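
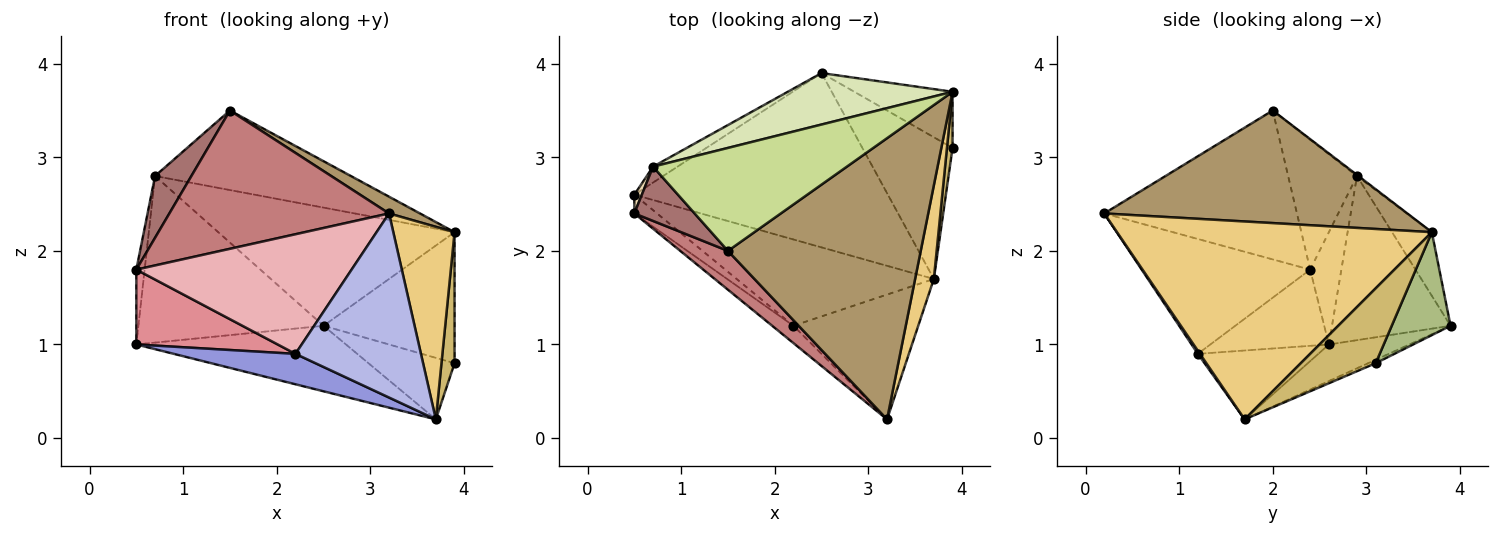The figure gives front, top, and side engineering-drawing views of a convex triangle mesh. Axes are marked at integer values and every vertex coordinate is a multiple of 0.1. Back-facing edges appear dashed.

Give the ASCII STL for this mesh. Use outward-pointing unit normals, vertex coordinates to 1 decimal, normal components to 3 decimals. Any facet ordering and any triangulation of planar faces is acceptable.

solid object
 facet normal -0.134 0.349 -0.928
  outer loop
   vertex 2.5 3.9 1.2
   vertex 3.7 1.7 0.2
   vertex 0.5 2.6 1.0
  endloop
 endfacet
 facet normal -0.035 0.398 -0.917
  outer loop
   vertex 2.5 3.9 1.2
   vertex 3.9 3.1 0.8
   vertex 3.7 1.7 0.2
  endloop
 endfacet
 facet normal -0.313 -0.316 -0.896
  outer loop
   vertex 2.2 1.2 0.9
   vertex 0.5 2.6 1.0
   vertex 3.7 1.7 0.2
  endloop
 endfacet
 facet normal 0.014 -0.828 -0.561
  outer loop
   vertex 2.2 1.2 0.9
   vertex 3.7 1.7 0.2
   vertex 3.2 0.2 2.4
  endloop
 endfacet
 facet normal -0.538 0.839 -0.080
  outer loop
   vertex 0.7 2.9 2.8
   vertex 2.5 3.9 1.2
   vertex 0.5 2.6 1.0
  endloop
 endfacet
 facet normal 0.381 0.850 -0.364
  outer loop
   vertex 3.9 3.7 2.2
   vertex 3.9 3.1 0.8
   vertex 2.5 3.9 1.2
  endloop
 endfacet
 facet normal -0.004 0.611 0.791
  outer loop
   vertex 3.9 3.7 2.2
   vertex 0.7 2.9 2.8
   vertex 1.5 2.0 3.5
  endloop
 endfacet
 facet normal -0.153 0.906 0.395
  outer loop
   vertex 3.9 3.7 2.2
   vertex 2.5 3.9 1.2
   vertex 0.7 2.9 2.8
  endloop
 endfacet
 facet normal 0.504 -0.051 0.862
  outer loop
   vertex 3.9 3.7 2.2
   vertex 1.5 2.0 3.5
   vertex 3.2 0.2 2.4
  endloop
 endfacet
 facet normal 0.982 -0.172 0.074
  outer loop
   vertex 3.9 3.7 2.2
   vertex 3.7 1.7 0.2
   vertex 3.9 3.1 0.8
  endloop
 endfacet
 facet normal 0.977 -0.190 0.092
  outer loop
   vertex 3.9 3.7 2.2
   vertex 3.2 0.2 2.4
   vertex 3.7 1.7 0.2
  endloop
 endfacet
 facet normal -0.964 0.257 0.064
  outer loop
   vertex 0.5 2.4 1.8
   vertex 0.7 2.9 2.8
   vertex 0.5 2.6 1.0
  endloop
 endfacet
 facet normal -0.818 -0.432 0.380
  outer loop
   vertex 0.5 2.4 1.8
   vertex 1.5 2.0 3.5
   vertex 0.7 2.9 2.8
  endloop
 endfacet
 facet normal -0.645 -0.736 0.206
  outer loop
   vertex 0.5 2.4 1.8
   vertex 3.2 0.2 2.4
   vertex 1.5 2.0 3.5
  endloop
 endfacet
 facet normal -0.631 -0.753 -0.188
  outer loop
   vertex 0.5 2.4 1.8
   vertex 0.5 2.6 1.0
   vertex 2.2 1.2 0.9
  endloop
 endfacet
 facet normal -0.612 -0.782 -0.113
  outer loop
   vertex 0.5 2.4 1.8
   vertex 2.2 1.2 0.9
   vertex 3.2 0.2 2.4
  endloop
 endfacet
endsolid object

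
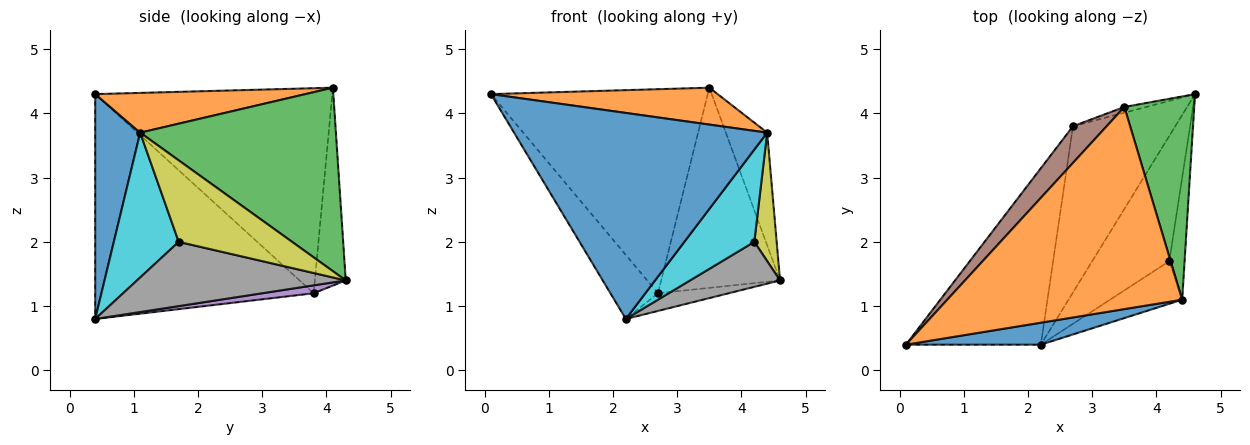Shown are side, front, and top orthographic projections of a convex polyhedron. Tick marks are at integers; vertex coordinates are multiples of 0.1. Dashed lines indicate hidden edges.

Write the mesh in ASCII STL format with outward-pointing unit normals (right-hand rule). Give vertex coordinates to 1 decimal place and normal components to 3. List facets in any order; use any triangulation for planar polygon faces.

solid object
 facet normal 0.174 -0.979 0.104
  outer loop
   vertex 4.4 1.1 3.7
   vertex 0.1 0.4 4.3
   vertex 2.2 0.4 0.8
  endloop
 endfacet
 facet normal 0.164 -0.177 0.970
  outer loop
   vertex 4.4 1.1 3.7
   vertex 3.5 4.1 4.4
   vertex 0.1 0.4 4.3
  endloop
 endfacet
 facet normal 0.917 0.194 0.349
  outer loop
   vertex 4.4 1.1 3.7
   vertex 4.6 4.3 1.4
   vertex 3.5 4.1 4.4
  endloop
 endfacet
 facet normal -0.843 0.183 -0.506
  outer loop
   vertex 2.7 3.8 1.2
   vertex 2.2 0.4 0.8
   vertex 0.1 0.4 4.3
  endloop
 endfacet
 facet normal 0.077 0.105 -0.991
  outer loop
   vertex 2.7 3.8 1.2
   vertex 4.6 4.3 1.4
   vertex 2.2 0.4 0.8
  endloop
 endfacet
 facet normal -0.733 0.670 0.120
  outer loop
   vertex 2.7 3.8 1.2
   vertex 0.1 0.4 4.3
   vertex 3.5 4.1 4.4
  endloop
 endfacet
 facet normal -0.252 0.967 -0.028
  outer loop
   vertex 2.7 3.8 1.2
   vertex 3.5 4.1 4.4
   vertex 4.6 4.3 1.4
  endloop
 endfacet
 facet normal 0.617 -0.266 -0.741
  outer loop
   vertex 4.2 1.7 2.0
   vertex 2.2 0.4 0.8
   vertex 4.6 4.3 1.4
  endloop
 endfacet
 facet normal 0.965 -0.190 -0.181
  outer loop
   vertex 4.2 1.7 2.0
   vertex 4.6 4.3 1.4
   vertex 4.4 1.1 3.7
  endloop
 endfacet
 facet normal 0.644 -0.695 -0.321
  outer loop
   vertex 4.2 1.7 2.0
   vertex 4.4 1.1 3.7
   vertex 2.2 0.4 0.8
  endloop
 endfacet
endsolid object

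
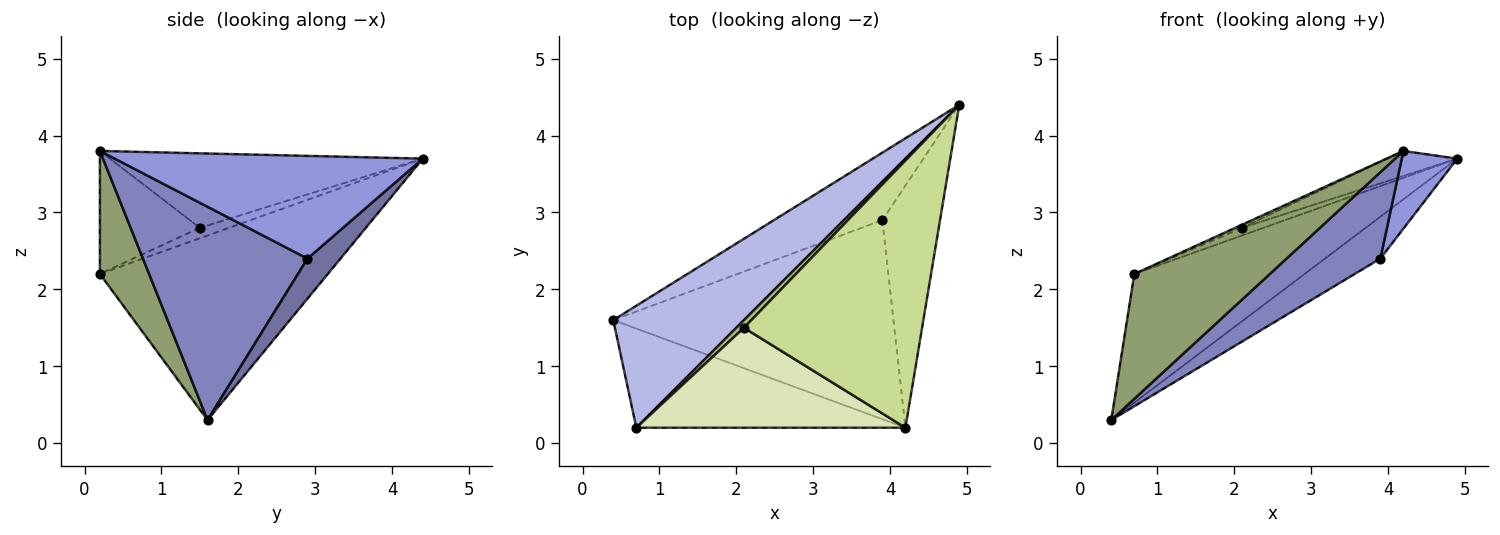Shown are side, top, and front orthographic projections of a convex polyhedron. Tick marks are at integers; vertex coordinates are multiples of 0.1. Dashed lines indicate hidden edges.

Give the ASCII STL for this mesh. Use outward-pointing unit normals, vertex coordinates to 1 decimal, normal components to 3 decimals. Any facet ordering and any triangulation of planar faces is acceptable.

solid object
 facet normal 0.300 0.503 -0.811
  outer loop
   vertex 3.9 2.9 2.4
   vertex 0.4 1.6 0.3
   vertex 4.9 4.4 3.7
  endloop
 endfacet
 facet normal 0.573 -0.326 -0.752
  outer loop
   vertex 3.9 2.9 2.4
   vertex 4.2 0.2 3.8
   vertex 0.4 1.6 0.3
  endloop
 endfacet
 facet normal 0.861 -0.155 -0.484
  outer loop
   vertex 3.9 2.9 2.4
   vertex 4.9 4.4 3.7
   vertex 4.2 0.2 3.8
  endloop
 endfacet
 facet normal -0.697 0.521 0.494
  outer loop
   vertex 0.7 0.2 2.2
   vertex 4.9 4.4 3.7
   vertex 0.4 1.6 0.3
  endloop
 endfacet
 facet normal 0.273 -0.753 -0.598
  outer loop
   vertex 0.7 0.2 2.2
   vertex 0.4 1.6 0.3
   vertex 4.2 0.2 3.8
  endloop
 endfacet
 facet normal -0.692 0.510 0.510
  outer loop
   vertex 2.1 1.5 2.8
   vertex 4.9 4.4 3.7
   vertex 0.7 0.2 2.2
  endloop
 endfacet
 facet normal -0.384 0.086 0.919
  outer loop
   vertex 2.1 1.5 2.8
   vertex 4.2 0.2 3.8
   vertex 4.9 4.4 3.7
  endloop
 endfacet
 facet normal -0.416 0.028 0.909
  outer loop
   vertex 2.1 1.5 2.8
   vertex 0.7 0.2 2.2
   vertex 4.2 0.2 3.8
  endloop
 endfacet
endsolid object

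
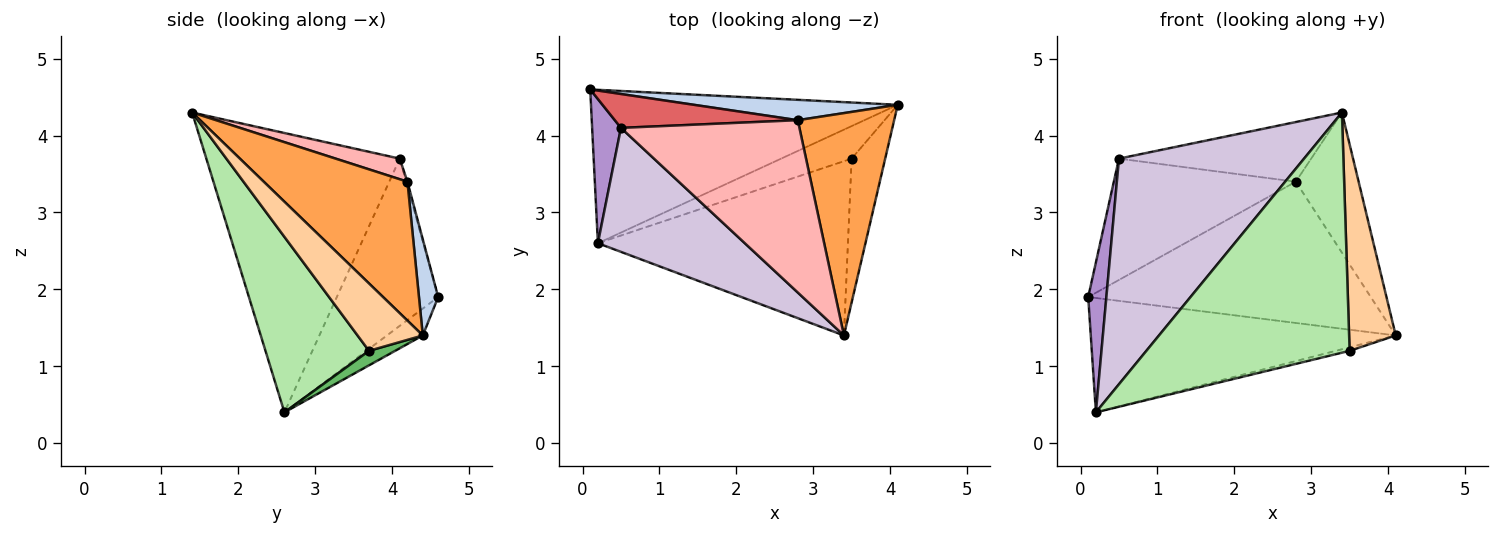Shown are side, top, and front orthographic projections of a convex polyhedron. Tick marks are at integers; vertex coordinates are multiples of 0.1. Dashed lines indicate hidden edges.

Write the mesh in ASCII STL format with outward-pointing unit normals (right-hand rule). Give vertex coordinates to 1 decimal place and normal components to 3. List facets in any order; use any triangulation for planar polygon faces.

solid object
 facet normal -0.070 0.596 -0.800
  outer loop
   vertex 0.2 2.6 0.4
   vertex 0.1 4.6 1.9
   vertex 4.1 4.4 1.4
  endloop
 endfacet
 facet normal 0.067 0.988 0.142
  outer loop
   vertex 2.8 4.2 3.4
   vertex 4.1 4.4 1.4
   vertex 0.1 4.6 1.9
  endloop
 endfacet
 facet normal 0.773 0.338 0.536
  outer loop
   vertex 2.8 4.2 3.4
   vertex 3.4 1.4 4.3
   vertex 4.1 4.4 1.4
  endloop
 endfacet
 facet normal 0.754 -0.539 -0.376
  outer loop
   vertex 3.5 3.7 1.2
   vertex 4.1 4.4 1.4
   vertex 3.4 1.4 4.3
  endloop
 endfacet
 facet normal 0.201 0.106 -0.974
  outer loop
   vertex 3.5 3.7 1.2
   vertex 0.2 2.6 0.4
   vertex 4.1 4.4 1.4
  endloop
 endfacet
 facet normal 0.381 -0.748 -0.543
  outer loop
   vertex 3.5 3.7 1.2
   vertex 3.4 1.4 4.3
   vertex 0.2 2.6 0.4
  endloop
 endfacet
 facet normal -0.007 0.963 0.269
  outer loop
   vertex 0.5 4.1 3.7
   vertex 2.8 4.2 3.4
   vertex 0.1 4.6 1.9
  endloop
 endfacet
 facet normal 0.108 0.325 0.939
  outer loop
   vertex 0.5 4.1 3.7
   vertex 3.4 1.4 4.3
   vertex 2.8 4.2 3.4
  endloop
 endfacet
 facet normal -0.970 -0.174 0.167
  outer loop
   vertex 0.5 4.1 3.7
   vertex 0.1 4.6 1.9
   vertex 0.2 2.6 0.4
  endloop
 endfacet
 facet normal -0.675 -0.646 0.355
  outer loop
   vertex 0.5 4.1 3.7
   vertex 0.2 2.6 0.4
   vertex 3.4 1.4 4.3
  endloop
 endfacet
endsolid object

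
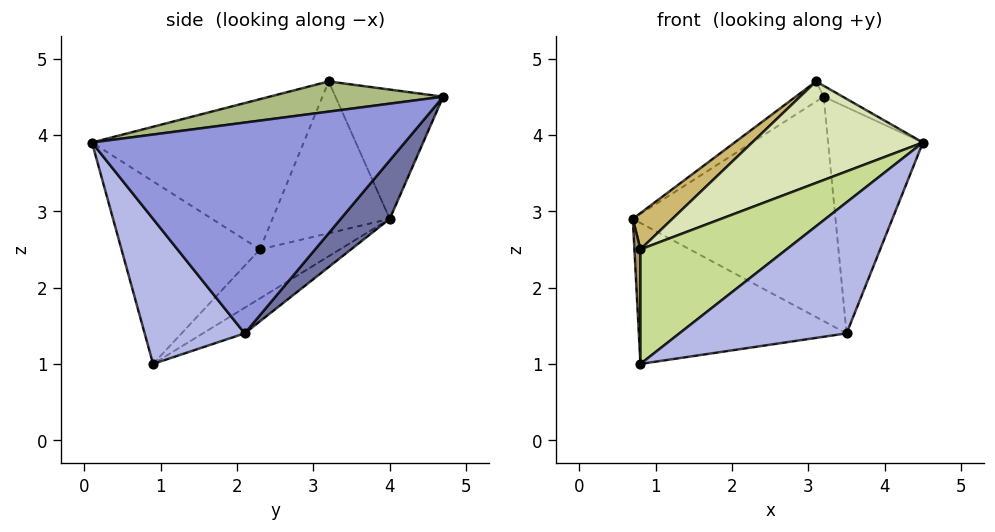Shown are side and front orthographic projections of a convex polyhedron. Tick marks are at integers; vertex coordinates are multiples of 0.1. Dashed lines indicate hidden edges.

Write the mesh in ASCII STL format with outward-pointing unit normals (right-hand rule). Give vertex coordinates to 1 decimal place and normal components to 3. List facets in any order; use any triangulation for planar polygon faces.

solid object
 facet normal 0.184 0.762 -0.621
  outer loop
   vertex 3.5 2.1 1.4
   vertex 0.7 4.0 2.9
   vertex 3.2 4.7 4.5
  endloop
 endfacet
 facet normal -0.104 0.517 -0.849
  outer loop
   vertex 3.5 2.1 1.4
   vertex 0.8 0.9 1.0
   vertex 0.7 4.0 2.9
  endloop
 endfacet
 facet normal 0.946 0.287 -0.149
  outer loop
   vertex 3.5 2.1 1.4
   vertex 3.2 4.7 4.5
   vertex 4.5 0.1 3.9
  endloop
 endfacet
 facet normal 0.383 -0.640 -0.666
  outer loop
   vertex 3.5 2.1 1.4
   vertex 4.5 0.1 3.9
   vertex 0.8 0.9 1.0
  endloop
 endfacet
 facet normal -0.562 0.146 0.814
  outer loop
   vertex 3.1 3.2 4.7
   vertex 3.2 4.7 4.5
   vertex 0.7 4.0 2.9
  endloop
 endfacet
 facet normal 0.601 0.066 0.796
  outer loop
   vertex 3.1 3.2 4.7
   vertex 4.5 0.1 3.9
   vertex 3.2 4.7 4.5
  endloop
 endfacet
 facet normal -0.570 -0.601 0.561
  outer loop
   vertex 0.8 2.3 2.5
   vertex 0.8 0.9 1.0
   vertex 4.5 0.1 3.9
  endloop
 endfacet
 facet normal -0.531 -0.429 0.731
  outer loop
   vertex 0.8 2.3 2.5
   vertex 4.5 0.1 3.9
   vertex 3.1 3.2 4.7
  endloop
 endfacet
 facet normal -0.995 -0.075 0.070
  outer loop
   vertex 0.8 2.3 2.5
   vertex 0.7 4.0 2.9
   vertex 0.8 0.9 1.0
  endloop
 endfacet
 facet normal -0.631 -0.213 0.746
  outer loop
   vertex 0.8 2.3 2.5
   vertex 3.1 3.2 4.7
   vertex 0.7 4.0 2.9
  endloop
 endfacet
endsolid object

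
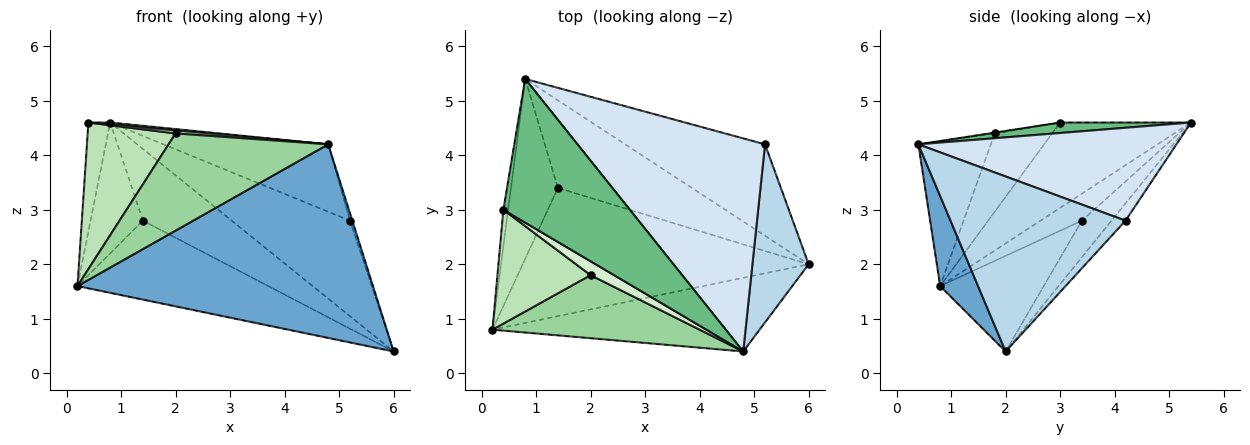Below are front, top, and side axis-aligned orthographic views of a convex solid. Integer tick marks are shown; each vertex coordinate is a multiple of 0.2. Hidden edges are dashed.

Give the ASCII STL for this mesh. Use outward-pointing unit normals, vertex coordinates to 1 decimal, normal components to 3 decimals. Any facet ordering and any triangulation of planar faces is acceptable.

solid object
 facet normal 0.119 -0.928 -0.353
  outer loop
   vertex 4.8 0.4 4.2
   vertex 0.2 0.8 1.6
   vertex 6.0 2.0 0.4
  endloop
 endfacet
 facet normal -0.085 0.720 -0.689
  outer loop
   vertex 5.2 4.2 2.8
   vertex 6.0 2.0 0.4
   vertex 0.8 5.4 4.6
  endloop
 endfacet
 facet normal 0.952 0.012 0.306
  outer loop
   vertex 5.2 4.2 2.8
   vertex 4.8 0.4 4.2
   vertex 6.0 2.0 0.4
  endloop
 endfacet
 facet normal 0.427 0.273 0.862
  outer loop
   vertex 5.2 4.2 2.8
   vertex 0.8 5.4 4.6
   vertex 4.8 0.4 4.2
  endloop
 endfacet
 facet normal -0.274 0.504 -0.819
  outer loop
   vertex 1.4 3.4 2.8
   vertex 6.0 2.0 0.4
   vertex 0.2 0.8 1.6
  endloop
 endfacet
 facet normal -0.422 0.533 -0.733
  outer loop
   vertex 1.4 3.4 2.8
   vertex 0.2 0.8 1.6
   vertex 0.8 5.4 4.6
  endloop
 endfacet
 facet normal -0.207 0.620 -0.757
  outer loop
   vertex 1.4 3.4 2.8
   vertex 0.8 5.4 4.6
   vertex 6.0 2.0 0.4
  endloop
 endfacet
 facet normal -0.985 0.164 -0.055
  outer loop
   vertex 0.4 3.0 4.6
   vertex 0.8 5.4 4.6
   vertex 0.2 0.8 1.6
  endloop
 endfacet
 facet normal 0.082 -0.014 0.996
  outer loop
   vertex 0.4 3.0 4.6
   vertex 4.8 0.4 4.2
   vertex 0.8 5.4 4.6
  endloop
 endfacet
 facet normal -0.356 -0.784 0.509
  outer loop
   vertex 2.0 1.8 4.4
   vertex 0.2 0.8 1.6
   vertex 4.8 0.4 4.2
  endloop
 endfacet
 facet normal -0.458 -0.702 0.545
  outer loop
   vertex 2.0 1.8 4.4
   vertex 0.4 3.0 4.6
   vertex 0.2 0.8 1.6
  endloop
 endfacet
 facet normal -0.035 -0.209 0.977
  outer loop
   vertex 2.0 1.8 4.4
   vertex 4.8 0.4 4.2
   vertex 0.4 3.0 4.6
  endloop
 endfacet
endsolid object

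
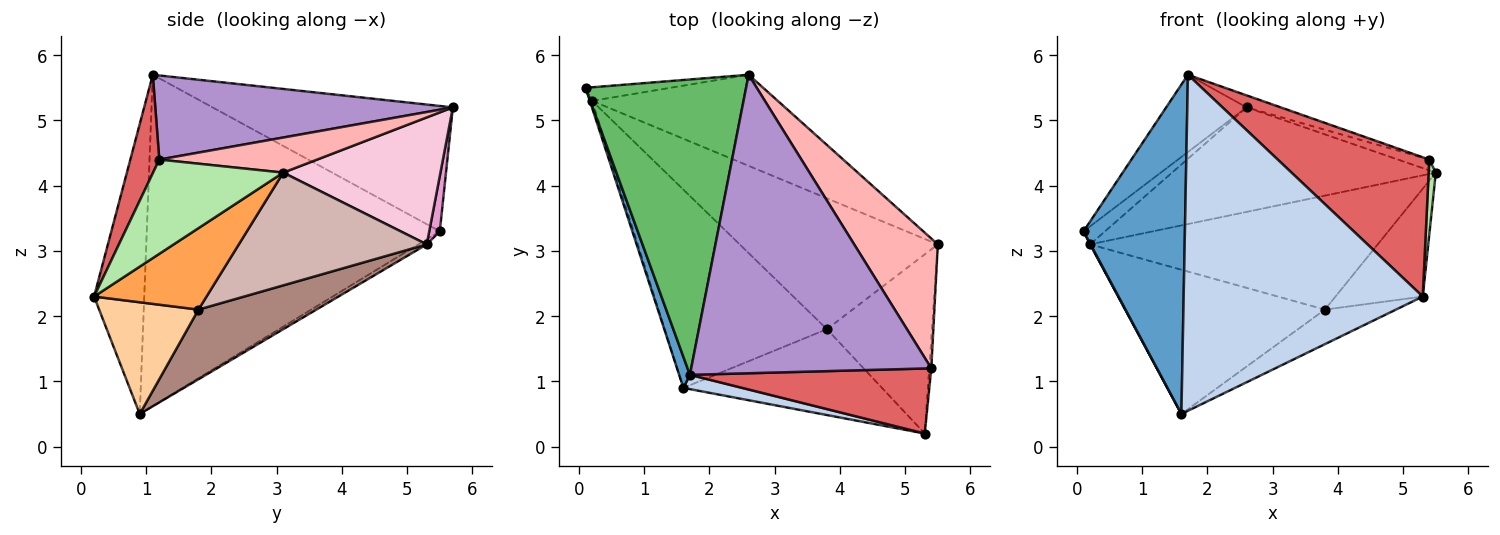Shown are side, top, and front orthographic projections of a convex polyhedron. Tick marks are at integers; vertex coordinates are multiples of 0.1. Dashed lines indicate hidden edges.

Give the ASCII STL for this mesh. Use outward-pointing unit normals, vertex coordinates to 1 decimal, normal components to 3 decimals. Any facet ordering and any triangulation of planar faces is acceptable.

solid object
 facet normal -0.945 -0.327 0.031
  outer loop
   vertex 1.7 1.1 5.7
   vertex 0.1 5.5 3.3
   vertex 1.6 0.9 0.5
  endloop
 endfacet
 facet normal -0.205 -0.978 0.042
  outer loop
   vertex 5.3 0.2 2.3
   vertex 1.7 1.1 5.7
   vertex 1.6 0.9 0.5
  endloop
 endfacet
 facet normal 0.553 0.429 -0.714
  outer loop
   vertex 3.8 1.8 2.1
   vertex 5.5 3.1 4.2
   vertex 5.3 0.2 2.3
  endloop
 endfacet
 facet normal 0.463 0.331 -0.822
  outer loop
   vertex 3.8 1.8 2.1
   vertex 5.3 0.2 2.3
   vertex 1.6 0.9 0.5
  endloop
 endfacet
 facet normal -0.603 0.202 0.772
  outer loop
   vertex 2.6 5.7 5.2
   vertex 0.1 5.5 3.3
   vertex 1.7 1.1 5.7
  endloop
 endfacet
 facet normal 0.998 -0.055 -0.021
  outer loop
   vertex 5.4 1.2 4.4
   vertex 5.3 0.2 2.3
   vertex 5.5 3.1 4.2
  endloop
 endfacet
 facet normal 0.171 -0.893 0.417
  outer loop
   vertex 5.4 1.2 4.4
   vertex 1.7 1.1 5.7
   vertex 5.3 0.2 2.3
  endloop
 endfacet
 facet normal 0.386 0.076 0.919
  outer loop
   vertex 5.4 1.2 4.4
   vertex 5.5 3.1 4.2
   vertex 2.6 5.7 5.2
  endloop
 endfacet
 facet normal 0.330 0.038 0.943
  outer loop
   vertex 5.4 1.2 4.4
   vertex 2.6 5.7 5.2
   vertex 1.7 1.1 5.7
  endloop
 endfacet
 facet normal -0.913 -0.051 -0.406
  outer loop
   vertex 0.2 5.3 3.1
   vertex 1.6 0.9 0.5
   vertex 0.1 5.5 3.3
  endloop
 endfacet
 facet normal 0.328 0.556 -0.764
  outer loop
   vertex 0.2 5.3 3.1
   vertex 3.8 1.8 2.1
   vertex 1.6 0.9 0.5
  endloop
 endfacet
 facet normal 0.394 0.604 -0.693
  outer loop
   vertex 0.2 5.3 3.1
   vertex 5.5 3.1 4.2
   vertex 3.8 1.8 2.1
  endloop
 endfacet
 facet normal 0.366 0.743 -0.560
  outer loop
   vertex 0.2 5.3 3.1
   vertex 0.1 5.5 3.3
   vertex 2.6 5.7 5.2
  endloop
 endfacet
 facet normal 0.410 0.688 -0.599
  outer loop
   vertex 0.2 5.3 3.1
   vertex 2.6 5.7 5.2
   vertex 5.5 3.1 4.2
  endloop
 endfacet
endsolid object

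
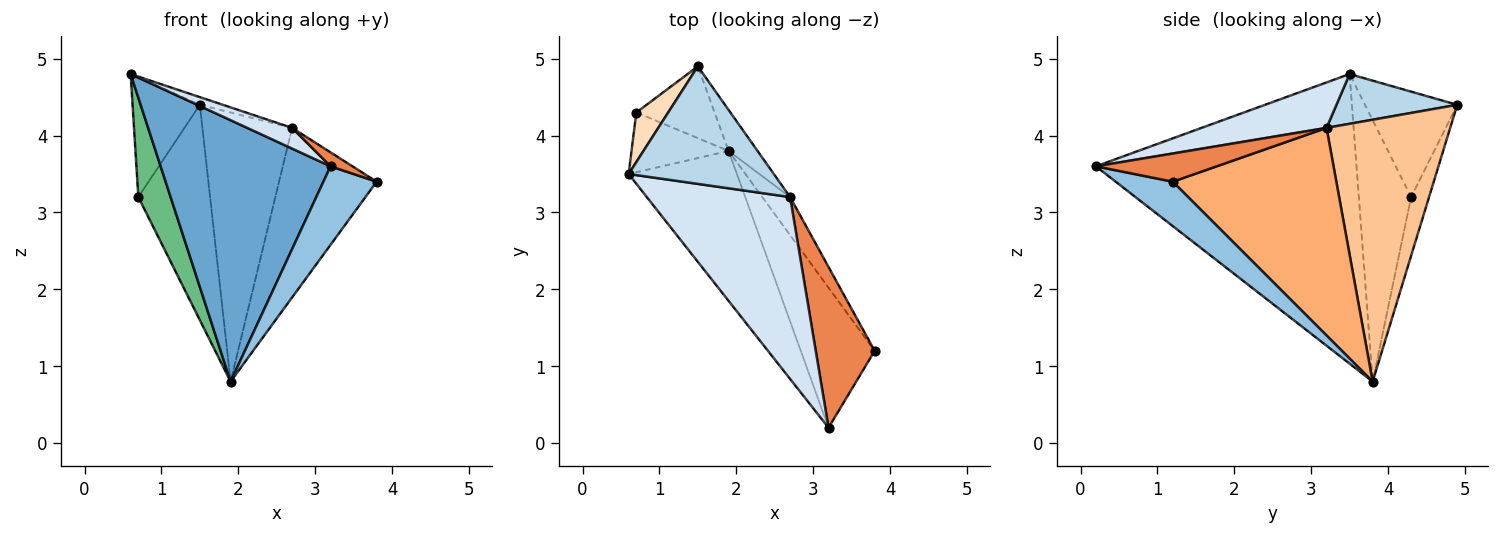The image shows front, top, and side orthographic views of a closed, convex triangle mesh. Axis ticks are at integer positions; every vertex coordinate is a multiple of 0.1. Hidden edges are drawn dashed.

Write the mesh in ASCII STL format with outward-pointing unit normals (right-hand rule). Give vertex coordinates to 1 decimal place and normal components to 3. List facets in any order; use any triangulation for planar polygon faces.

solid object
 facet normal -0.799 -0.521 -0.299
  outer loop
   vertex 3.2 0.2 3.6
   vertex 0.6 3.5 4.8
   vertex 1.9 3.8 0.8
  endloop
 endfacet
 facet normal 0.464 -0.433 -0.772
  outer loop
   vertex 3.2 0.2 3.6
   vertex 1.9 3.8 0.8
   vertex 3.8 1.2 3.4
  endloop
 endfacet
 facet normal 0.324 0.062 0.944
  outer loop
   vertex 2.7 3.2 4.1
   vertex 1.5 4.9 4.4
   vertex 0.6 3.5 4.8
  endloop
 endfacet
 facet normal 0.300 -0.108 0.948
  outer loop
   vertex 2.7 3.2 4.1
   vertex 0.6 3.5 4.8
   vertex 3.2 0.2 3.6
  endloop
 endfacet
 facet normal 0.430 -0.078 0.899
  outer loop
   vertex 2.7 3.2 4.1
   vertex 3.2 0.2 3.6
   vertex 3.8 1.2 3.4
  endloop
 endfacet
 facet normal 0.853 0.509 -0.114
  outer loop
   vertex 2.7 3.2 4.1
   vertex 3.8 1.2 3.4
   vertex 1.9 3.8 0.8
  endloop
 endfacet
 facet normal 0.806 0.585 -0.089
  outer loop
   vertex 2.7 3.2 4.1
   vertex 1.9 3.8 0.8
   vertex 1.5 4.9 4.4
  endloop
 endfacet
 facet normal -0.785 0.572 0.237
  outer loop
   vertex 0.7 4.3 3.2
   vertex 0.6 3.5 4.8
   vertex 1.5 4.9 4.4
  endloop
 endfacet
 facet normal -0.811 -0.501 -0.301
  outer loop
   vertex 0.7 4.3 3.2
   vertex 1.9 3.8 0.8
   vertex 0.6 3.5 4.8
  endloop
 endfacet
 facet normal -0.231 0.923 -0.308
  outer loop
   vertex 0.7 4.3 3.2
   vertex 1.5 4.9 4.4
   vertex 1.9 3.8 0.8
  endloop
 endfacet
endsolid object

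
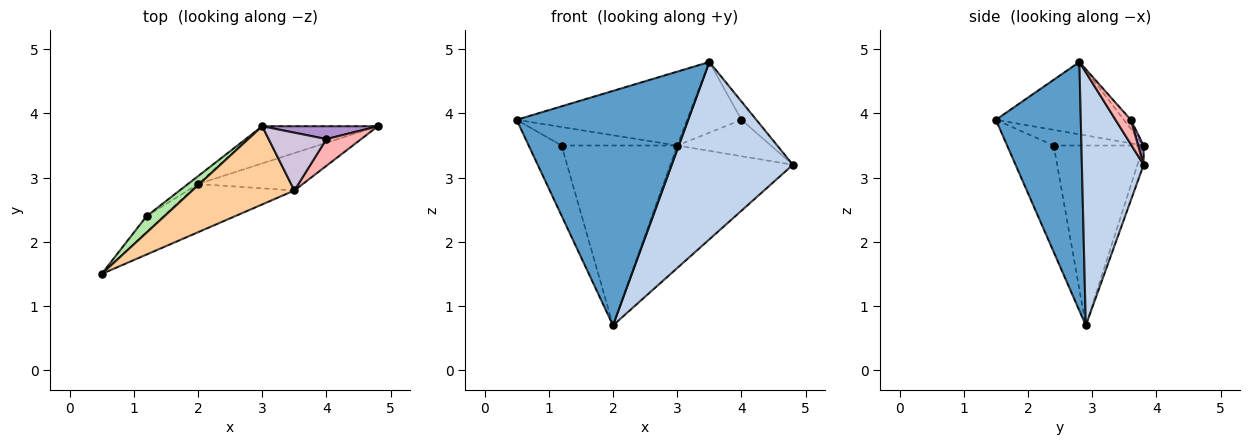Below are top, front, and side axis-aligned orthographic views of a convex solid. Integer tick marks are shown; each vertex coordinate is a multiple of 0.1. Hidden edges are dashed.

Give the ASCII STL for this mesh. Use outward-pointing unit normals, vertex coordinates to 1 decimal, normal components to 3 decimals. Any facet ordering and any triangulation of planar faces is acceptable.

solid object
 facet normal 0.436 -0.881 -0.181
  outer loop
   vertex 3.5 2.8 4.8
   vertex 0.5 1.5 3.9
   vertex 2.0 2.9 0.7
  endloop
 endfacet
 facet normal 0.446 -0.876 -0.185
  outer loop
   vertex 3.5 2.8 4.8
   vertex 2.0 2.9 0.7
   vertex 4.8 3.8 3.2
  endloop
 endfacet
 facet normal -0.048 0.956 -0.290
  outer loop
   vertex 3.0 3.8 3.5
   vertex 4.8 3.8 3.2
   vertex 2.0 2.9 0.7
  endloop
 endfacet
 facet normal -0.458 0.611 0.646
  outer loop
   vertex 3.0 3.8 3.5
   vertex 0.5 1.5 3.9
   vertex 3.5 2.8 4.8
  endloop
 endfacet
 facet normal -0.810 0.572 -0.129
  outer loop
   vertex 1.2 2.4 3.5
   vertex 2.0 2.9 0.7
   vertex 0.5 1.5 3.9
  endloop
 endfacet
 facet normal -0.503 0.646 0.574
  outer loop
   vertex 1.2 2.4 3.5
   vertex 0.5 1.5 3.9
   vertex 3.0 3.8 3.5
  endloop
 endfacet
 facet normal -0.614 0.789 -0.034
  outer loop
   vertex 1.2 2.4 3.5
   vertex 3.0 3.8 3.5
   vertex 2.0 2.9 0.7
  endloop
 endfacet
 facet normal 0.502 0.489 0.713
  outer loop
   vertex 4.0 3.6 3.9
   vertex 3.5 2.8 4.8
   vertex 4.8 3.8 3.2
  endloop
 endfacet
 facet normal 0.055 0.942 0.332
  outer loop
   vertex 4.0 3.6 3.9
   vertex 4.8 3.8 3.2
   vertex 3.0 3.8 3.5
  endloop
 endfacet
 facet normal -0.098 0.770 0.630
  outer loop
   vertex 4.0 3.6 3.9
   vertex 3.0 3.8 3.5
   vertex 3.5 2.8 4.8
  endloop
 endfacet
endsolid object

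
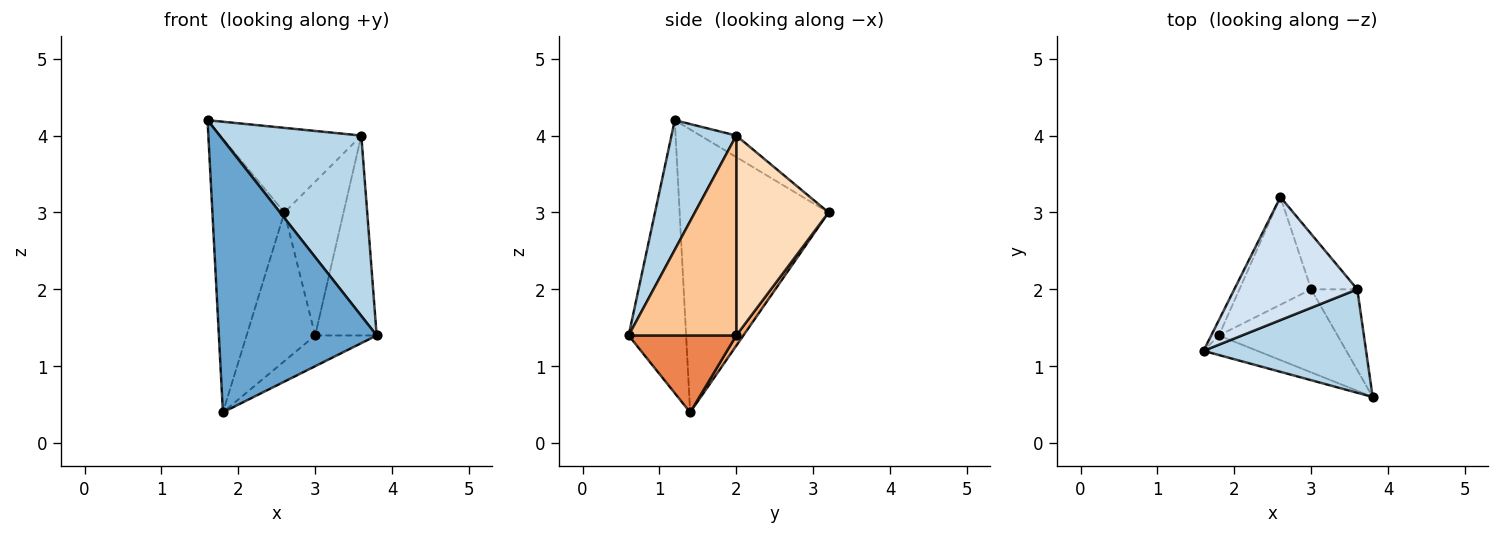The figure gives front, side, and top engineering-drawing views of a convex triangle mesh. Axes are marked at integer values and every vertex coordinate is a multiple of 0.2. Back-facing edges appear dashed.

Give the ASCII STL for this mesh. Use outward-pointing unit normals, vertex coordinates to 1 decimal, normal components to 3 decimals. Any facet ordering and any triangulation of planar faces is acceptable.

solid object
 facet normal -0.341 -0.938 -0.067
  outer loop
   vertex 1.8 1.4 0.4
   vertex 3.8 0.6 1.4
   vertex 1.6 1.2 4.2
  endloop
 endfacet
 facet normal -0.900 0.435 -0.024
  outer loop
   vertex 1.8 1.4 0.4
   vertex 1.6 1.2 4.2
   vertex 2.6 3.2 3.0
  endloop
 endfacet
 facet normal 0.369 -0.806 0.463
  outer loop
   vertex 3.6 2.0 4.0
   vertex 1.6 1.2 4.2
   vertex 3.8 0.6 1.4
  endloop
 endfacet
 facet normal -0.143 0.561 0.816
  outer loop
   vertex 3.6 2.0 4.0
   vertex 2.6 3.2 3.0
   vertex 1.6 1.2 4.2
  endloop
 endfacet
 facet normal 0.519 0.297 -0.801
  outer loop
   vertex 3.0 2.0 1.4
   vertex 3.8 0.6 1.4
   vertex 1.8 1.4 0.4
  endloop
 endfacet
 facet normal 0.083 0.807 -0.584
  outer loop
   vertex 3.0 2.0 1.4
   vertex 1.8 1.4 0.4
   vertex 2.6 3.2 3.0
  endloop
 endfacet
 facet normal 0.851 0.486 -0.196
  outer loop
   vertex 3.0 2.0 1.4
   vertex 3.6 2.0 4.0
   vertex 3.8 0.6 1.4
  endloop
 endfacet
 facet normal 0.826 0.530 -0.191
  outer loop
   vertex 3.0 2.0 1.4
   vertex 2.6 3.2 3.0
   vertex 3.6 2.0 4.0
  endloop
 endfacet
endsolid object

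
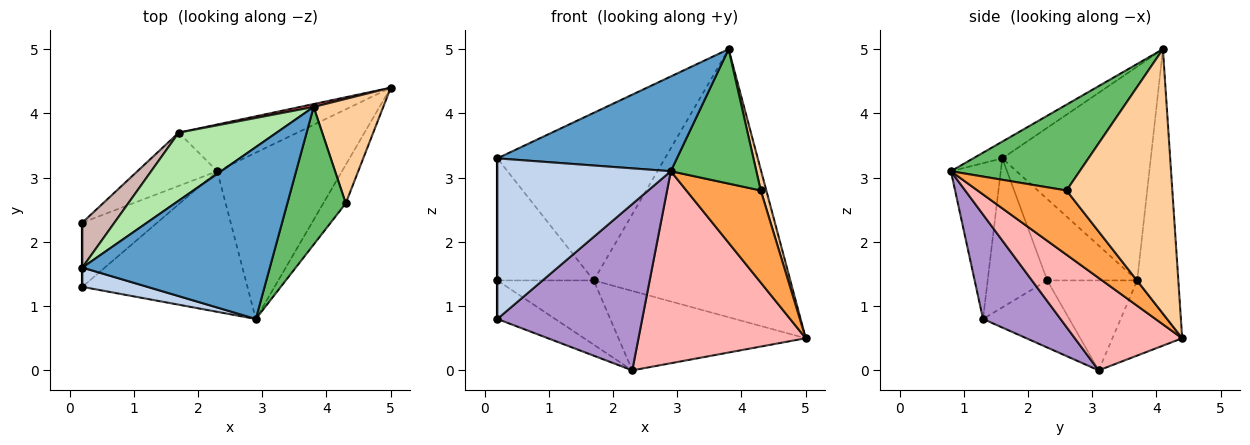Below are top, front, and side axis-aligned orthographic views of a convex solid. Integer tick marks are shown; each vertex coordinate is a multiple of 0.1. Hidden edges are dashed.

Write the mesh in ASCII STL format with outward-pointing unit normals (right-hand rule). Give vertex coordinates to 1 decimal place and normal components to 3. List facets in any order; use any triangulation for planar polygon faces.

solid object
 facet normal -0.078 -0.481 0.873
  outer loop
   vertex 3.8 4.1 5.0
   vertex 0.2 1.6 3.3
   vertex 2.9 0.8 3.1
  endloop
 endfacet
 facet normal -0.274 -0.955 0.115
  outer loop
   vertex 0.2 1.3 0.8
   vertex 2.9 0.8 3.1
   vertex 0.2 1.6 3.3
  endloop
 endfacet
 facet normal 0.741 -0.619 -0.259
  outer loop
   vertex 4.3 2.6 2.8
   vertex 2.9 0.8 3.1
   vertex 5.0 4.4 0.5
  endloop
 endfacet
 facet normal 0.966 -0.051 0.254
  outer loop
   vertex 4.3 2.6 2.8
   vertex 5.0 4.4 0.5
   vertex 3.8 4.1 5.0
  endloop
 endfacet
 facet normal 0.725 -0.481 0.493
  outer loop
   vertex 4.3 2.6 2.8
   vertex 3.8 4.1 5.0
   vertex 2.9 0.8 3.1
  endloop
 endfacet
 facet normal -0.635 0.716 0.291
  outer loop
   vertex 1.7 3.7 1.4
   vertex 0.2 1.6 3.3
   vertex 3.8 4.1 5.0
  endloop
 endfacet
 facet normal -0.205 0.979 0.011
  outer loop
   vertex 1.7 3.7 1.4
   vertex 3.8 4.1 5.0
   vertex 5.0 4.4 0.5
  endloop
 endfacet
 facet normal 0.437 -0.680 -0.589
  outer loop
   vertex 2.3 3.1 0.0
   vertex 5.0 4.4 0.5
   vertex 2.9 0.8 3.1
  endloop
 endfacet
 facet normal 0.378 -0.707 -0.598
  outer loop
   vertex 2.3 3.1 0.0
   vertex 2.9 0.8 3.1
   vertex 0.2 1.3 0.8
  endloop
 endfacet
 facet normal -0.306 0.821 -0.483
  outer loop
   vertex 2.3 3.1 0.0
   vertex 1.7 3.7 1.4
   vertex 5.0 4.4 0.5
  endloop
 endfacet
 facet normal -1.000 0.000 0.000
  outer loop
   vertex 0.2 2.3 1.4
   vertex 0.2 1.3 0.8
   vertex 0.2 1.6 3.3
  endloop
 endfacet
 facet normal -0.659 0.706 0.260
  outer loop
   vertex 0.2 2.3 1.4
   vertex 0.2 1.6 3.3
   vertex 1.7 3.7 1.4
  endloop
 endfacet
 facet normal -0.609 0.408 -0.680
  outer loop
   vertex 0.2 2.3 1.4
   vertex 2.3 3.1 0.0
   vertex 0.2 1.3 0.8
  endloop
 endfacet
 facet normal -0.584 0.625 -0.518
  outer loop
   vertex 0.2 2.3 1.4
   vertex 1.7 3.7 1.4
   vertex 2.3 3.1 0.0
  endloop
 endfacet
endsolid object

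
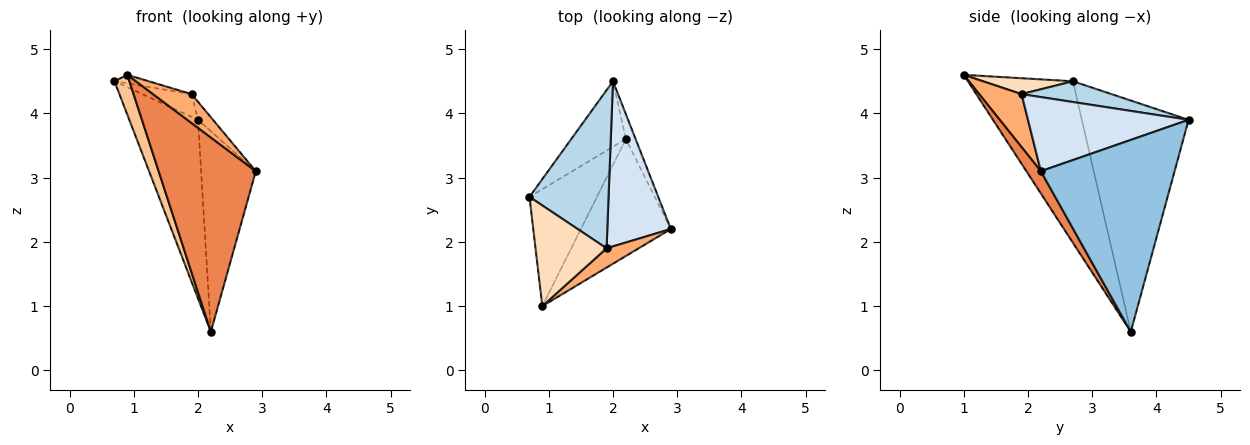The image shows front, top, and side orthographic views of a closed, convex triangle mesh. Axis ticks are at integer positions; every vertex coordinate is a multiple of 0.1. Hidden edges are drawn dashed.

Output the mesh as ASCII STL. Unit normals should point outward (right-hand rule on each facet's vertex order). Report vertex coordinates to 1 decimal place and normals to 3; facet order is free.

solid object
 facet normal -0.825 0.531 -0.195
  outer loop
   vertex 2.2 3.6 0.6
   vertex 0.7 2.7 4.5
   vertex 2.0 4.5 3.9
  endloop
 endfacet
 facet normal 0.925 0.378 -0.047
  outer loop
   vertex 2.2 3.6 0.6
   vertex 2.0 4.5 3.9
   vertex 2.9 2.2 3.1
  endloop
 endfacet
 facet normal 0.251 0.138 0.958
  outer loop
   vertex 1.9 1.9 4.3
   vertex 2.0 4.5 3.9
   vertex 0.7 2.7 4.5
  endloop
 endfacet
 facet normal 0.758 0.071 0.649
  outer loop
   vertex 1.9 1.9 4.3
   vertex 2.9 2.2 3.1
   vertex 2.0 4.5 3.9
  endloop
 endfacet
 facet normal 0.126 -0.850 -0.511
  outer loop
   vertex 0.9 1.0 4.6
   vertex 2.2 3.6 0.6
   vertex 2.9 2.2 3.1
  endloop
 endfacet
 facet normal 0.675 -0.614 0.409
  outer loop
   vertex 0.9 1.0 4.6
   vertex 2.9 2.2 3.1
   vertex 1.9 1.9 4.3
  endloop
 endfacet
 facet normal -0.915 -0.130 -0.382
  outer loop
   vertex 0.9 1.0 4.6
   vertex 0.7 2.7 4.5
   vertex 2.2 3.6 0.6
  endloop
 endfacet
 facet normal 0.217 0.083 0.973
  outer loop
   vertex 0.9 1.0 4.6
   vertex 1.9 1.9 4.3
   vertex 0.7 2.7 4.5
  endloop
 endfacet
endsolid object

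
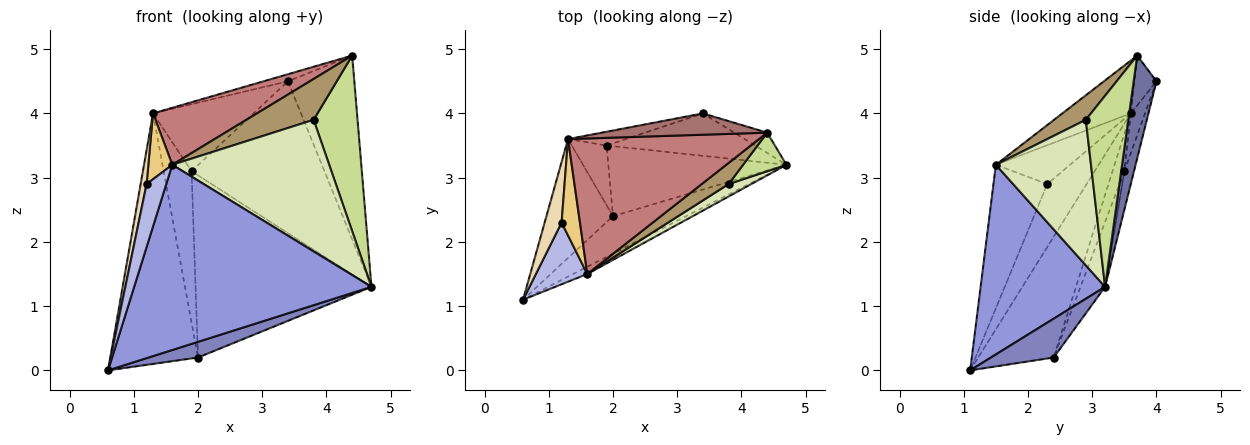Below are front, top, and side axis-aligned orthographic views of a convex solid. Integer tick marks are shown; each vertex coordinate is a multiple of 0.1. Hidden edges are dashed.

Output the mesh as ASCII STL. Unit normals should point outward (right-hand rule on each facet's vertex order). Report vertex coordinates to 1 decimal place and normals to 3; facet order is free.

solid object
 facet normal 0.324 0.940 -0.104
  outer loop
   vertex 4.4 3.7 4.9
   vertex 4.7 3.2 1.3
   vertex 3.4 4.0 4.5
  endloop
 endfacet
 facet normal 0.440 -0.347 -0.828
  outer loop
   vertex 2.0 2.4 0.2
   vertex 4.7 3.2 1.3
   vertex 0.6 1.1 0.0
  endloop
 endfacet
 facet normal 0.464 -0.885 -0.034
  outer loop
   vertex 1.6 1.5 3.2
   vertex 0.6 1.1 0.0
   vertex 4.7 3.2 1.3
  endloop
 endfacet
 facet normal -0.890 -0.326 0.319
  outer loop
   vertex 1.6 1.5 3.2
   vertex 1.2 2.3 2.9
   vertex 0.6 1.1 0.0
  endloop
 endfacet
 facet normal -0.070 0.961 -0.268
  outer loop
   vertex 1.9 3.5 3.1
   vertex 3.4 4.0 4.5
   vertex 4.7 3.2 1.3
  endloop
 endfacet
 facet normal -0.129 0.926 -0.356
  outer loop
   vertex 1.9 3.5 3.1
   vertex 4.7 3.2 1.3
   vertex 2.0 2.4 0.2
  endloop
 endfacet
 facet normal 0.687 -0.710 0.156
  outer loop
   vertex 3.8 2.9 3.9
   vertex 4.7 3.2 1.3
   vertex 4.4 3.7 4.9
  endloop
 endfacet
 facet normal 0.517 -0.852 0.081
  outer loop
   vertex 3.8 2.9 3.9
   vertex 1.6 1.5 3.2
   vertex 4.7 3.2 1.3
  endloop
 endfacet
 facet normal 0.387 -0.819 0.423
  outer loop
   vertex 3.8 2.9 3.9
   vertex 4.4 3.7 4.9
   vertex 1.6 1.5 3.2
  endloop
 endfacet
 facet normal -0.137 0.970 -0.199
  outer loop
   vertex 1.3 3.6 4.0
   vertex 3.4 4.0 4.5
   vertex 1.9 3.5 3.1
  endloop
 endfacet
 facet normal -0.868 -0.280 0.410
  outer loop
   vertex 1.3 3.6 4.0
   vertex 1.2 2.3 2.9
   vertex 1.6 1.5 3.2
  endloop
 endfacet
 facet normal -0.955 -0.144 0.257
  outer loop
   vertex 1.3 3.6 4.0
   vertex 0.6 1.1 0.0
   vertex 1.2 2.3 2.9
  endloop
 endfacet
 facet normal -0.275 0.301 0.913
  outer loop
   vertex 1.3 3.6 4.0
   vertex 4.4 3.7 4.9
   vertex 3.4 4.0 4.5
  endloop
 endfacet
 facet normal -0.247 -0.376 0.893
  outer loop
   vertex 1.3 3.6 4.0
   vertex 1.6 1.5 3.2
   vertex 4.4 3.7 4.9
  endloop
 endfacet
 facet normal -0.614 0.713 -0.338
  outer loop
   vertex 1.3 3.6 4.0
   vertex 2.0 2.4 0.2
   vertex 0.6 1.1 0.0
  endloop
 endfacet
 facet normal -0.367 0.865 -0.341
  outer loop
   vertex 1.3 3.6 4.0
   vertex 1.9 3.5 3.1
   vertex 2.0 2.4 0.2
  endloop
 endfacet
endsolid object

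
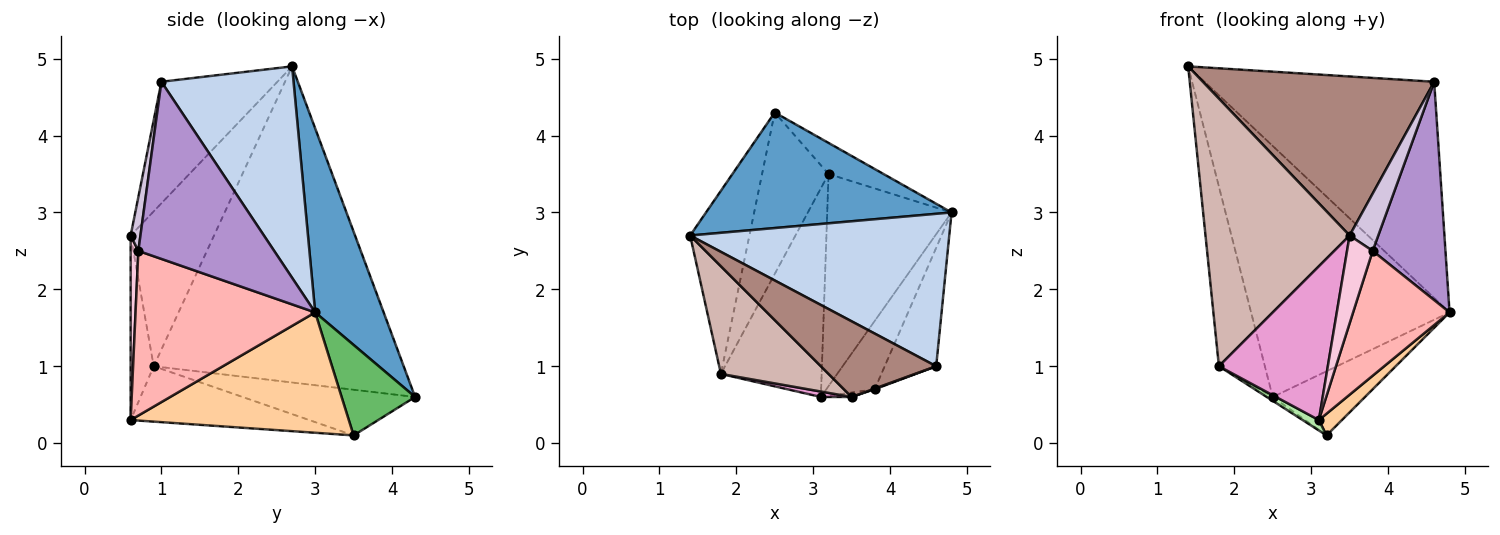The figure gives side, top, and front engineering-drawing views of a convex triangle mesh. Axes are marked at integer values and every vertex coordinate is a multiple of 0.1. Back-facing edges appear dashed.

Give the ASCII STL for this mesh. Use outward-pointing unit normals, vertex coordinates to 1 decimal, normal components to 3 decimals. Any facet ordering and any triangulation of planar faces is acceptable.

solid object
 facet normal 0.299 0.867 0.399
  outer loop
   vertex 2.5 4.3 0.6
   vertex 1.4 2.7 4.9
   vertex 4.8 3.0 1.7
  endloop
 endfacet
 facet normal 0.426 0.740 0.521
  outer loop
   vertex 4.6 1.0 4.7
   vertex 4.8 3.0 1.7
   vertex 1.4 2.7 4.9
  endloop
 endfacet
 facet normal -0.967 0.178 -0.181
  outer loop
   vertex 1.8 0.9 1.0
   vertex 1.4 2.7 4.9
   vertex 2.5 4.3 0.6
  endloop
 endfacet
 facet normal 0.694 -0.073 -0.717
  outer loop
   vertex 3.2 3.5 0.1
   vertex 4.8 3.0 1.7
   vertex 3.1 0.6 0.3
  endloop
 endfacet
 facet normal 0.583 0.731 -0.354
  outer loop
   vertex 3.2 3.5 0.1
   vertex 2.5 4.3 0.6
   vertex 4.8 3.0 1.7
  endloop
 endfacet
 facet normal -0.481 -0.044 -0.875
  outer loop
   vertex 3.2 3.5 0.1
   vertex 3.1 0.6 0.3
   vertex 1.8 0.9 1.0
  endloop
 endfacet
 facet normal -0.566 0.020 -0.824
  outer loop
   vertex 3.2 3.5 0.1
   vertex 1.8 0.9 1.0
   vertex 2.5 4.3 0.6
  endloop
 endfacet
 facet normal 0.853 -0.458 -0.251
  outer loop
   vertex 3.8 0.7 2.5
   vertex 3.1 0.6 0.3
   vertex 4.8 3.0 1.7
  endloop
 endfacet
 facet normal 0.854 -0.458 -0.248
  outer loop
   vertex 3.8 0.7 2.5
   vertex 4.8 3.0 1.7
   vertex 4.6 1.0 4.7
  endloop
 endfacet
 facet normal 0.323 -0.946 0.012
  outer loop
   vertex 3.5 0.6 2.7
   vertex 3.8 0.7 2.5
   vertex 4.6 1.0 4.7
  endloop
 endfacet
 facet normal -0.413 -0.823 0.391
  outer loop
   vertex 3.5 0.6 2.7
   vertex 4.6 1.0 4.7
   vertex 1.4 2.7 4.9
  endloop
 endfacet
 facet normal -0.473 -0.817 0.329
  outer loop
   vertex 3.5 0.6 2.7
   vertex 1.4 2.7 4.9
   vertex 1.8 0.9 1.0
  endloop
 endfacet
 facet normal -0.207 -0.978 0.035
  outer loop
   vertex 3.5 0.6 2.7
   vertex 1.8 0.9 1.0
   vertex 3.1 0.6 0.3
  endloop
 endfacet
 facet normal 0.287 -0.957 -0.048
  outer loop
   vertex 3.5 0.6 2.7
   vertex 3.1 0.6 0.3
   vertex 3.8 0.7 2.5
  endloop
 endfacet
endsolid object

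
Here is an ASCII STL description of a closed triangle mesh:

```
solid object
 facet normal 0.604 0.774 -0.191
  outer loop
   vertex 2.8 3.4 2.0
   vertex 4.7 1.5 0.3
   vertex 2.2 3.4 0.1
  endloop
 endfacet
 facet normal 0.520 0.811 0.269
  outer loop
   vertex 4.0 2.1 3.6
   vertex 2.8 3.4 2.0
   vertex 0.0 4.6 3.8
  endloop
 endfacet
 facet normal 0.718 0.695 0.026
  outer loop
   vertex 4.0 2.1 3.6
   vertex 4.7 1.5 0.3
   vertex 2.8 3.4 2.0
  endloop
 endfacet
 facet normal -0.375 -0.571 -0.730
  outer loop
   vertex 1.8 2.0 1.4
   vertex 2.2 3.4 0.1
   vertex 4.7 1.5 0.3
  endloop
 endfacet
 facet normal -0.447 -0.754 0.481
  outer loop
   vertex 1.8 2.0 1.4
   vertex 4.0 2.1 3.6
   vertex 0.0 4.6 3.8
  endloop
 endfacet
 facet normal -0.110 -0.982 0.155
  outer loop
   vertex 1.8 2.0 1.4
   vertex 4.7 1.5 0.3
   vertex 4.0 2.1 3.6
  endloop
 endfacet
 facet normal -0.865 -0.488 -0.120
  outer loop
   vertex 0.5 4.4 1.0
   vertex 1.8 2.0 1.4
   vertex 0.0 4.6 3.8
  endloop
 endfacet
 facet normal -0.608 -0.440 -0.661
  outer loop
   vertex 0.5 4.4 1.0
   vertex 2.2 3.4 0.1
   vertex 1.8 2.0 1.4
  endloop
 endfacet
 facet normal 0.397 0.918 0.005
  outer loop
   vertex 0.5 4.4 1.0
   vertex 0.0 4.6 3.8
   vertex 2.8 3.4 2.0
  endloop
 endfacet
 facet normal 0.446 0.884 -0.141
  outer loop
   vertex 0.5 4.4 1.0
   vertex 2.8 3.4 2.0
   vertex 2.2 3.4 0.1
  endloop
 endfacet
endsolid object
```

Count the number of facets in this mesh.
10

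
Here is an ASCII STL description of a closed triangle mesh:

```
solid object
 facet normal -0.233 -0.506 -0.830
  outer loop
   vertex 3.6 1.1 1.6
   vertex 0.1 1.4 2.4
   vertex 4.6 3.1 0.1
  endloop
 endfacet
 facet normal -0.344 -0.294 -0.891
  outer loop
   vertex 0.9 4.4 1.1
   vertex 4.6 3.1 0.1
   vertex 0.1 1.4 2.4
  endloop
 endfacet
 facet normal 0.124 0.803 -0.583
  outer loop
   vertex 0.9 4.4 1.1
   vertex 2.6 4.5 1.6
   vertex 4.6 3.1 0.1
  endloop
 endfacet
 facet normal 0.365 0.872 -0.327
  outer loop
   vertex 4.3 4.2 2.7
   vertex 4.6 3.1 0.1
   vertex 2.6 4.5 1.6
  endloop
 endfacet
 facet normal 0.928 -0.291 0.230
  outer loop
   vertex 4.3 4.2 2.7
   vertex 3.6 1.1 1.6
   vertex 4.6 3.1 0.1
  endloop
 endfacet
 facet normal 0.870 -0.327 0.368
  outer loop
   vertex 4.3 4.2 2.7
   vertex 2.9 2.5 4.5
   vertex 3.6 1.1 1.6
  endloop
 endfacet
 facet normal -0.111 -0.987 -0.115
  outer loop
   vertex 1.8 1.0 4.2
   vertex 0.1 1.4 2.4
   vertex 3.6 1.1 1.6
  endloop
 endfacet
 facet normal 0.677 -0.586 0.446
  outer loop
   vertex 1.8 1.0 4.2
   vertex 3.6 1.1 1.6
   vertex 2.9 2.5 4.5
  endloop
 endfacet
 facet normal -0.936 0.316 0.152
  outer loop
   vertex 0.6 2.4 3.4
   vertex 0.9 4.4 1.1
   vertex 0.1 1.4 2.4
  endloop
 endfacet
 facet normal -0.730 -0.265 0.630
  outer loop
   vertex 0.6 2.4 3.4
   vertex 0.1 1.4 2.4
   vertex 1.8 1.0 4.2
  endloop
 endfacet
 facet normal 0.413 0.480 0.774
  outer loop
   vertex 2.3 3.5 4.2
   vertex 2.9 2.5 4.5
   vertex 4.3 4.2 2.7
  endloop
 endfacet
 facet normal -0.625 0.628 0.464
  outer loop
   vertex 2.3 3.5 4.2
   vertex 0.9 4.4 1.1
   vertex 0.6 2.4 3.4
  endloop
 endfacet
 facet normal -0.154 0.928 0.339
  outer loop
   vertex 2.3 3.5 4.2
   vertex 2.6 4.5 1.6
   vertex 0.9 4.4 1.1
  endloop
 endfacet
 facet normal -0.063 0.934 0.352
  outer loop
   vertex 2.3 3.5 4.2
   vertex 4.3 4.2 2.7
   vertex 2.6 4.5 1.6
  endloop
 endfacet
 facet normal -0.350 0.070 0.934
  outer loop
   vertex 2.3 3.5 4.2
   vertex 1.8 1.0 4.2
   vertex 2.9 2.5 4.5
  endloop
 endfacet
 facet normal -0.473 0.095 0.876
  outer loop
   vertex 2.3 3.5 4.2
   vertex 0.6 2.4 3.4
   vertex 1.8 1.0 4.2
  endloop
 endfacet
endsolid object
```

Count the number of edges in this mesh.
24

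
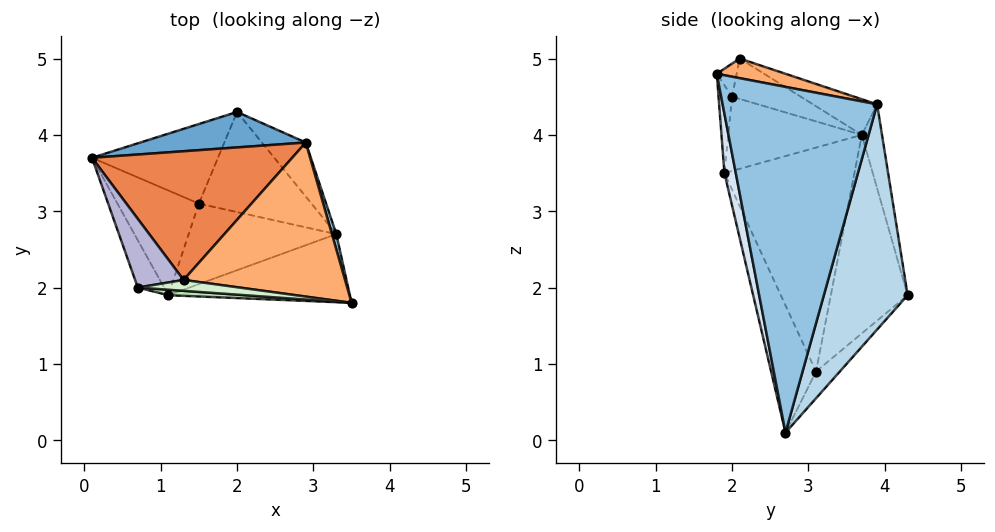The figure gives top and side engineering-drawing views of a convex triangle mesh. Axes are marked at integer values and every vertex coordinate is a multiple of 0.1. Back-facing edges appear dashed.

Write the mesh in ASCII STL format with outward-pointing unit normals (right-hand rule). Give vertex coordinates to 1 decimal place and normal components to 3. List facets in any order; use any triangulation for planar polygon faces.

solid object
 facet normal -0.097 0.977 0.191
  outer loop
   vertex 2.9 3.9 4.4
   vertex 2.0 4.3 1.9
   vertex 0.1 3.7 4.0
  endloop
 endfacet
 facet normal 0.961 0.277 0.012
  outer loop
   vertex 2.9 3.9 4.4
   vertex 3.5 1.8 4.8
   vertex 3.3 2.7 0.1
  endloop
 endfacet
 facet normal 0.690 0.712 -0.134
  outer loop
   vertex 2.9 3.9 4.4
   vertex 3.3 2.7 0.1
   vertex 2.0 4.3 1.9
  endloop
 endfacet
 facet normal 0.062 -0.980 -0.190
  outer loop
   vertex 1.1 1.9 3.5
   vertex 3.3 2.7 0.1
   vertex 3.5 1.8 4.8
  endloop
 endfacet
 facet normal -0.158 0.436 0.886
  outer loop
   vertex 1.3 2.1 5.0
   vertex 2.9 3.9 4.4
   vertex 0.1 3.7 4.0
  endloop
 endfacet
 facet normal 0.118 0.218 0.969
  outer loop
   vertex 1.3 2.1 5.0
   vertex 3.5 1.8 4.8
   vertex 2.9 3.9 4.4
  endloop
 endfacet
 facet normal -0.864 -0.393 -0.314
  outer loop
   vertex 1.5 3.1 0.9
   vertex 1.1 1.9 3.5
   vertex 0.1 3.7 4.0
  endloop
 endfacet
 facet normal -0.375 -0.818 -0.435
  outer loop
   vertex 1.5 3.1 0.9
   vertex 3.3 2.7 0.1
   vertex 1.1 1.9 3.5
  endloop
 endfacet
 facet normal -0.660 0.624 -0.419
  outer loop
   vertex 1.5 3.1 0.9
   vertex 0.1 3.7 4.0
   vertex 2.0 4.3 1.9
  endloop
 endfacet
 facet normal -0.171 0.672 -0.721
  outer loop
   vertex 1.5 3.1 0.9
   vertex 2.0 4.3 1.9
   vertex 3.3 2.7 0.1
  endloop
 endfacet
 facet normal -0.078 -0.995 0.068
  outer loop
   vertex 0.7 2.0 4.5
   vertex 1.1 1.9 3.5
   vertex 3.5 1.8 4.8
  endloop
 endfacet
 facet normal -0.101 -0.945 0.310
  outer loop
   vertex 0.7 2.0 4.5
   vertex 3.5 1.8 4.8
   vertex 1.3 2.1 5.0
  endloop
 endfacet
 facet normal -0.866 -0.396 -0.307
  outer loop
   vertex 0.7 2.0 4.5
   vertex 0.1 3.7 4.0
   vertex 1.1 1.9 3.5
  endloop
 endfacet
 facet normal -0.640 0.000 0.768
  outer loop
   vertex 0.7 2.0 4.5
   vertex 1.3 2.1 5.0
   vertex 0.1 3.7 4.0
  endloop
 endfacet
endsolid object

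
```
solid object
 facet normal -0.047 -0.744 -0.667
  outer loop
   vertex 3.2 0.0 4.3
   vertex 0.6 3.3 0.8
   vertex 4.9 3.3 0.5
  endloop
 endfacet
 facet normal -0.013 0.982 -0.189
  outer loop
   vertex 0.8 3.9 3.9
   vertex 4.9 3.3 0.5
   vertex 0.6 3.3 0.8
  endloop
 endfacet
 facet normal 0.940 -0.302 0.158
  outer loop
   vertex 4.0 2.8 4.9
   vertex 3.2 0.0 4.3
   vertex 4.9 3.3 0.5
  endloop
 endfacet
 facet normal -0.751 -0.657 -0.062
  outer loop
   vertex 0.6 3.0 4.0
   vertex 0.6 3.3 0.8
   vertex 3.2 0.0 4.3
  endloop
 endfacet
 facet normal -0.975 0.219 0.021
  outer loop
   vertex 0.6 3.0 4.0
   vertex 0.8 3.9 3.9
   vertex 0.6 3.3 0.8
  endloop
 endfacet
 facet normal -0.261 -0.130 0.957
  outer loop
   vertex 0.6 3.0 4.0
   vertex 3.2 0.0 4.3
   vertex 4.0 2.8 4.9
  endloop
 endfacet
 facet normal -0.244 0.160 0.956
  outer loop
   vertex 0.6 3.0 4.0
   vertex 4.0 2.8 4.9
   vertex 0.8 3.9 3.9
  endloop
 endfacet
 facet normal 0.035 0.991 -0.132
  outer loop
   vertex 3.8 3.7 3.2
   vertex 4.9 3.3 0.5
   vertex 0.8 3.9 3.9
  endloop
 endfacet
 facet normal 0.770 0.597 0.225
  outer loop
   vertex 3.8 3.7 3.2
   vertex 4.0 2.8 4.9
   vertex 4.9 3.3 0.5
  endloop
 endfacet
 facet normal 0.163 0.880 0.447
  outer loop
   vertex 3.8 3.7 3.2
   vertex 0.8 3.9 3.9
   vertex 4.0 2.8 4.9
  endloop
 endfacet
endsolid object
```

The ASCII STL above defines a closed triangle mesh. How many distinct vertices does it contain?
7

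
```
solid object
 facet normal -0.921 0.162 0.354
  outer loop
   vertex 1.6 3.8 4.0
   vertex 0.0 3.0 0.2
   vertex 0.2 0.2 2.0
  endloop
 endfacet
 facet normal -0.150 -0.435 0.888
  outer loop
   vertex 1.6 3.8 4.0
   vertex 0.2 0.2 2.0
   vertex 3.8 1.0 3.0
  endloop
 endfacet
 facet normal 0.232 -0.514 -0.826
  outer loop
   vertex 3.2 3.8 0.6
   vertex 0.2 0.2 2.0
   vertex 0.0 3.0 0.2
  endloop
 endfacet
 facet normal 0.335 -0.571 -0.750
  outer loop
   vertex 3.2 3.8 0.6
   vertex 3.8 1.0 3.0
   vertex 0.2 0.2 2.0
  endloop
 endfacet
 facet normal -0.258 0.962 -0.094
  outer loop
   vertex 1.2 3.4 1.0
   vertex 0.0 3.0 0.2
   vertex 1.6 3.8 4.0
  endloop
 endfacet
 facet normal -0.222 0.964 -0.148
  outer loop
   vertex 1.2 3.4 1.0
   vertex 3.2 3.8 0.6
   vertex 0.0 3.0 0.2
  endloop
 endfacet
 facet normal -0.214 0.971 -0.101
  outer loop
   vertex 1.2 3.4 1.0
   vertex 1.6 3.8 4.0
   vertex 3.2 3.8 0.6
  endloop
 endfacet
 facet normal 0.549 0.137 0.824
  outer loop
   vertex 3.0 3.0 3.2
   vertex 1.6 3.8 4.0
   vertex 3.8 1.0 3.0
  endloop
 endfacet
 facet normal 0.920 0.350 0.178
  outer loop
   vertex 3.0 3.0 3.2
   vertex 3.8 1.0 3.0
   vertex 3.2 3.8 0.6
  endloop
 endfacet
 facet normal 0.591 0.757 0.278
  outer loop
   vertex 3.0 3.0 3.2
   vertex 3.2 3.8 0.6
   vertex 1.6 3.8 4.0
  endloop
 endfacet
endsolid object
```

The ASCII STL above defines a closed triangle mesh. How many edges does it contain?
15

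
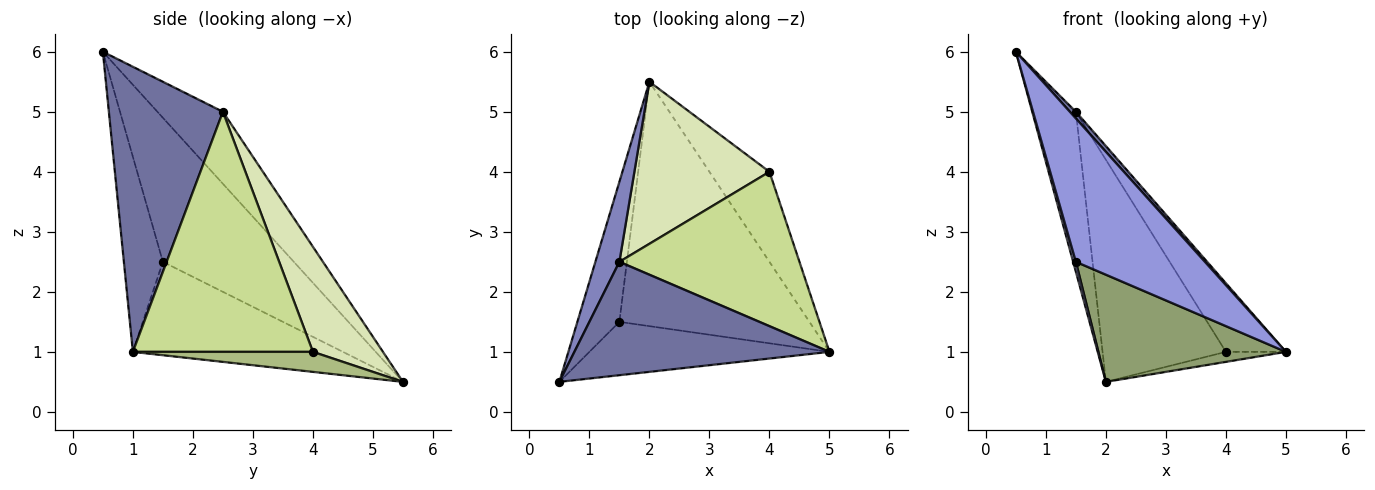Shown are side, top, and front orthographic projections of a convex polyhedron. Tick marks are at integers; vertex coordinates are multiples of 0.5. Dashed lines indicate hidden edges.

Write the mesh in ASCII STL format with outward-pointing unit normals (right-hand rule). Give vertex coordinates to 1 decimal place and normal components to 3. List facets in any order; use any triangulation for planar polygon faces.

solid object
 facet normal 0.745 -0.039 0.666
  outer loop
   vertex 1.5 2.5 5.0
   vertex 0.5 0.5 6.0
   vertex 5.0 1.0 1.0
  endloop
 endfacet
 facet normal -0.802 0.535 0.267
  outer loop
   vertex 1.5 2.5 5.0
   vertex 2.0 5.5 0.5
   vertex 0.5 0.5 6.0
  endloop
 endfacet
 facet normal -0.273 -0.902 -0.336
  outer loop
   vertex 1.5 1.5 2.5
   vertex 5.0 1.0 1.0
   vertex 0.5 0.5 6.0
  endloop
 endfacet
 facet normal -0.960 -0.020 -0.280
  outer loop
   vertex 1.5 1.5 2.5
   vertex 0.5 0.5 6.0
   vertex 2.0 5.5 0.5
  endloop
 endfacet
 facet normal -0.410 -0.366 -0.835
  outer loop
   vertex 1.5 1.5 2.5
   vertex 2.0 5.5 0.5
   vertex 5.0 1.0 1.0
  endloop
 endfacet
 facet normal 0.314 0.105 -0.943
  outer loop
   vertex 4.0 4.0 1.0
   vertex 5.0 1.0 1.0
   vertex 2.0 5.5 0.5
  endloop
 endfacet
 facet normal 0.773 0.258 0.580
  outer loop
   vertex 4.0 4.0 1.0
   vertex 1.5 2.5 5.0
   vertex 5.0 1.0 1.0
  endloop
 endfacet
 facet normal 0.417 0.734 0.536
  outer loop
   vertex 4.0 4.0 1.0
   vertex 2.0 5.5 0.5
   vertex 1.5 2.5 5.0
  endloop
 endfacet
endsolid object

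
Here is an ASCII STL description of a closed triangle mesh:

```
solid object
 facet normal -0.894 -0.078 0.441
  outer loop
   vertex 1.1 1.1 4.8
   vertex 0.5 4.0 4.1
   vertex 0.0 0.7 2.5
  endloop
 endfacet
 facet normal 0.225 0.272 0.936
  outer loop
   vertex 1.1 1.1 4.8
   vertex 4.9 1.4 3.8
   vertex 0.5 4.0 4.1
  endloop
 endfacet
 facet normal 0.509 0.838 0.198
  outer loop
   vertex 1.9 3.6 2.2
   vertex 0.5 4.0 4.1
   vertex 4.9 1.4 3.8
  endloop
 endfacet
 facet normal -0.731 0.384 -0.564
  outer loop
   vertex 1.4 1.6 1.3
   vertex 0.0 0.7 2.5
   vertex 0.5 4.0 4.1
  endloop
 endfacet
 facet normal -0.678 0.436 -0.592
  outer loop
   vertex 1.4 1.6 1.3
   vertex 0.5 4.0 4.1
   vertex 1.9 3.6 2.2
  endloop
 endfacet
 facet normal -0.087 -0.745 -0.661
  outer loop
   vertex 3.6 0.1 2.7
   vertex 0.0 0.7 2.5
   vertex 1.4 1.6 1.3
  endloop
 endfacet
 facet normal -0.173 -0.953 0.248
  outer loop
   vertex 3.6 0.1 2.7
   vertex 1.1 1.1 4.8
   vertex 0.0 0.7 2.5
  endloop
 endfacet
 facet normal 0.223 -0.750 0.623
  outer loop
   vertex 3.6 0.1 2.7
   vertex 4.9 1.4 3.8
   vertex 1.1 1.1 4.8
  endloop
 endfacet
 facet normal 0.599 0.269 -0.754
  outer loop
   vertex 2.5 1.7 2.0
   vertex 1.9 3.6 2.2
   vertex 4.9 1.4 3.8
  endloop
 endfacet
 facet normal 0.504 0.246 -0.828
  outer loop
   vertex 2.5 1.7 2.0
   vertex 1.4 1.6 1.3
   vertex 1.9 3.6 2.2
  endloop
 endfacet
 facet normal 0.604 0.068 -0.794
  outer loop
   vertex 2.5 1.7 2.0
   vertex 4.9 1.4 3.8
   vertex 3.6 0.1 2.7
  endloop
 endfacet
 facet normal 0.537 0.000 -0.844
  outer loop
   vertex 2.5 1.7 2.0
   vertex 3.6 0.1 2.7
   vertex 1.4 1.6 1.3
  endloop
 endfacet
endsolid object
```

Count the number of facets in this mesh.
12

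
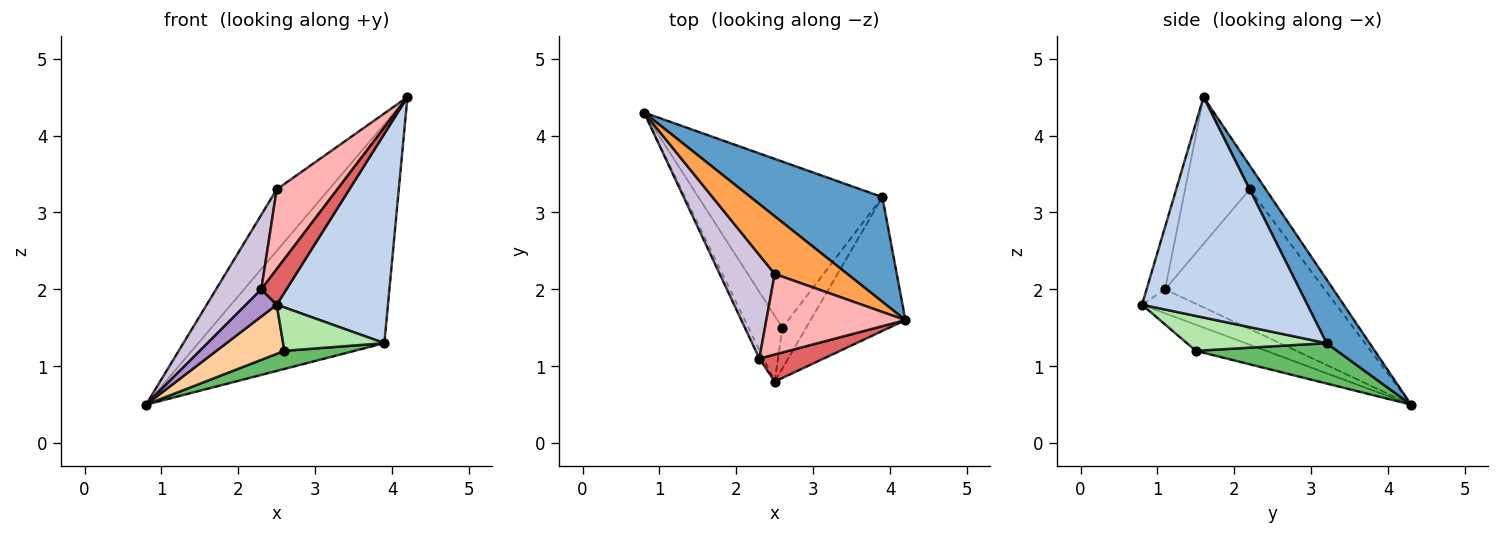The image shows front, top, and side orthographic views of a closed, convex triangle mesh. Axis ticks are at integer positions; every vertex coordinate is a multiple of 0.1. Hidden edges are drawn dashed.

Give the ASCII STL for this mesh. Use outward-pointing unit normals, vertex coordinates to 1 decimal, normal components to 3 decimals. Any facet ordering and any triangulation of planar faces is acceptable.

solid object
 facet normal 0.204 0.883 0.422
  outer loop
   vertex 3.9 3.2 1.3
   vertex 0.8 4.3 0.5
   vertex 4.2 1.6 4.5
  endloop
 endfacet
 facet normal 0.781 -0.526 -0.336
  outer loop
   vertex 3.9 3.2 1.3
   vertex 4.2 1.6 4.5
   vertex 2.5 0.8 1.8
  endloop
 endfacet
 facet normal -0.220 0.712 0.667
  outer loop
   vertex 2.5 2.2 3.3
   vertex 4.2 1.6 4.5
   vertex 0.8 4.3 0.5
  endloop
 endfacet
 facet normal -0.526 -0.509 -0.681
  outer loop
   vertex 2.6 1.5 1.2
   vertex 2.5 0.8 1.8
   vertex 0.8 4.3 0.5
  endloop
 endfacet
 facet normal 0.213 -0.106 -0.971
  outer loop
   vertex 2.6 1.5 1.2
   vertex 0.8 4.3 0.5
   vertex 3.9 3.2 1.3
  endloop
 endfacet
 facet normal 0.710 -0.514 -0.482
  outer loop
   vertex 2.6 1.5 1.2
   vertex 3.9 3.2 1.3
   vertex 2.5 0.8 1.8
  endloop
 endfacet
 facet normal -0.507 -0.686 0.522
  outer loop
   vertex 2.3 1.1 2.0
   vertex 2.5 0.8 1.8
   vertex 4.2 1.6 4.5
  endloop
 endfacet
 facet normal -0.600 -0.563 0.569
  outer loop
   vertex 2.3 1.1 2.0
   vertex 4.2 1.6 4.5
   vertex 2.5 2.2 3.3
  endloop
 endfacet
 facet normal -0.866 -0.477 -0.151
  outer loop
   vertex 2.3 1.1 2.0
   vertex 0.8 4.3 0.5
   vertex 2.5 0.8 1.8
  endloop
 endfacet
 facet normal -0.899 -0.255 0.355
  outer loop
   vertex 2.3 1.1 2.0
   vertex 2.5 2.2 3.3
   vertex 0.8 4.3 0.5
  endloop
 endfacet
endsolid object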